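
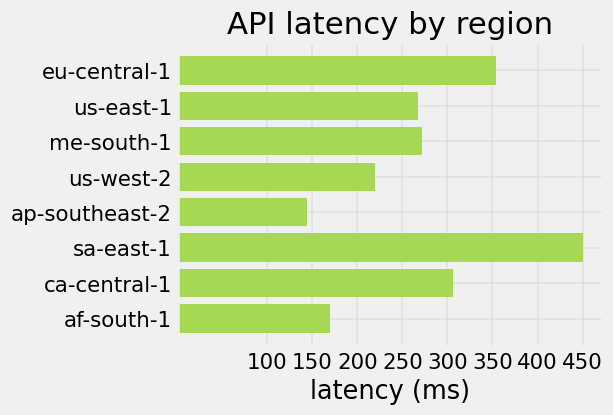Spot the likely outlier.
sa-east-1

sa-east-1 ≈ 450; the rest sit between ≈ 150 and ≈ 350.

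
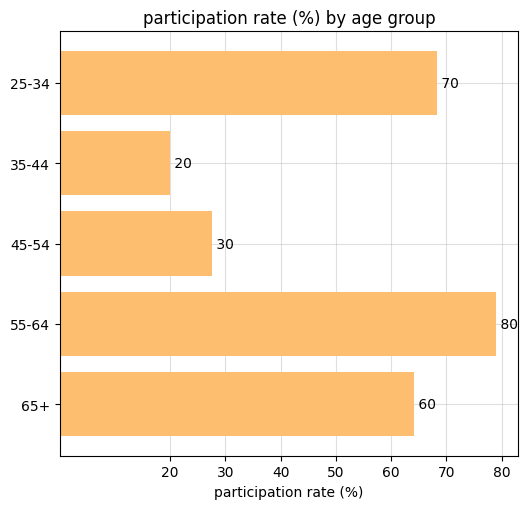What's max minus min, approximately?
Max 55-64 ≈ 80, min 35-44 ≈ 20; range ≈ 60.

≈ 60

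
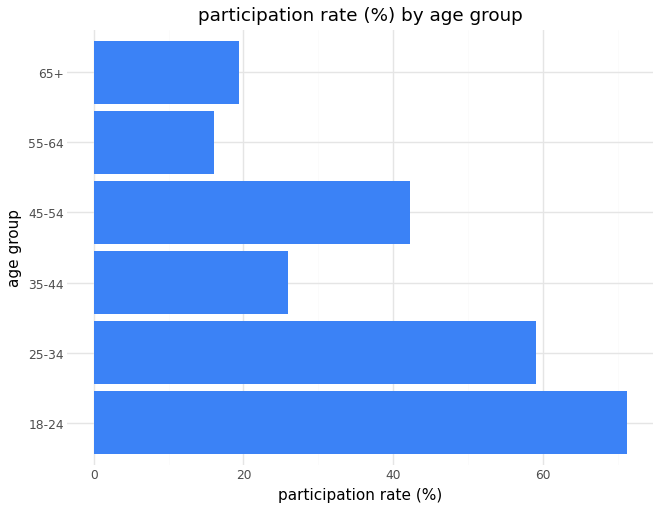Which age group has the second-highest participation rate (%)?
25-34

Top 3: 18-24 ≈ 70, 25-34 ≈ 60, 45-54 ≈ 40.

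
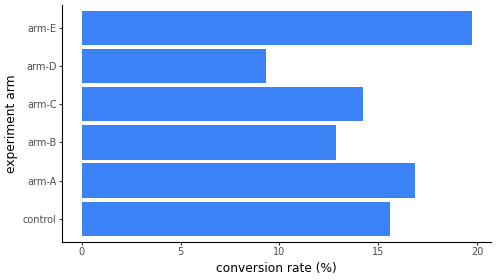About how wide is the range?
Max arm-E ≈ 20, min arm-D ≈ 10; range ≈ 10.

≈ 10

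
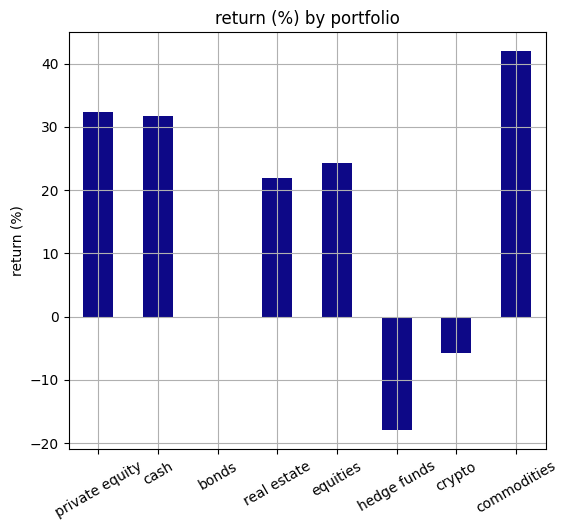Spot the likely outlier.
hedge funds

hedge funds ≈ -20; the rest sit between ≈ -5 and ≈ 40.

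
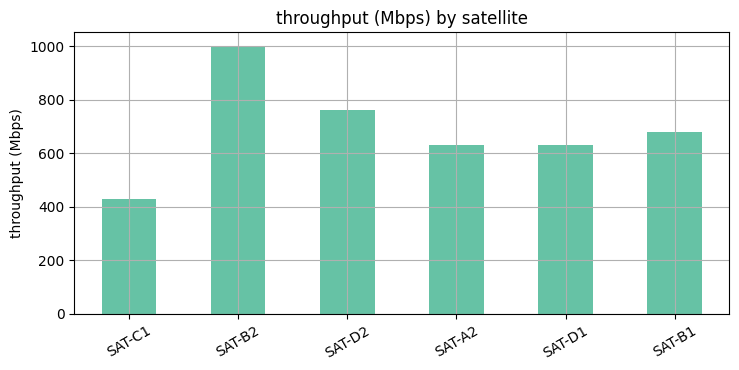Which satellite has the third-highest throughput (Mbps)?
Top 4: SAT-B2 ≈ 1000, SAT-D2 ≈ 800, SAT-B1 ≈ 700, SAT-A2 ≈ 600.

SAT-B1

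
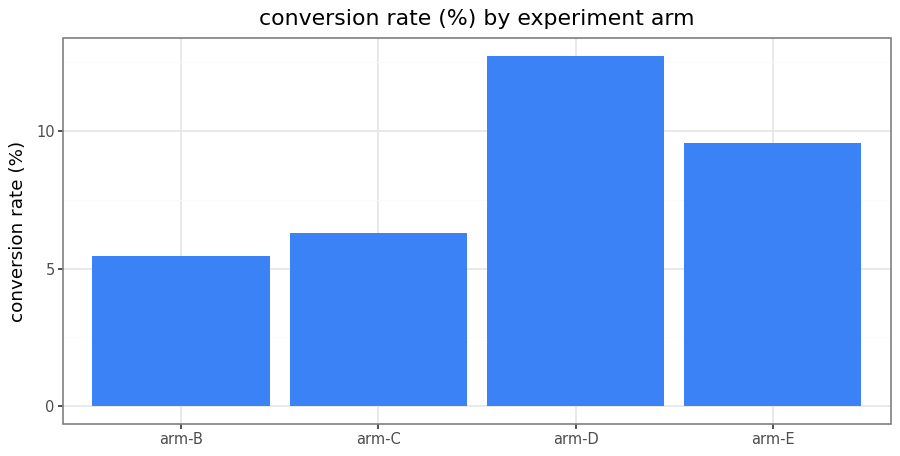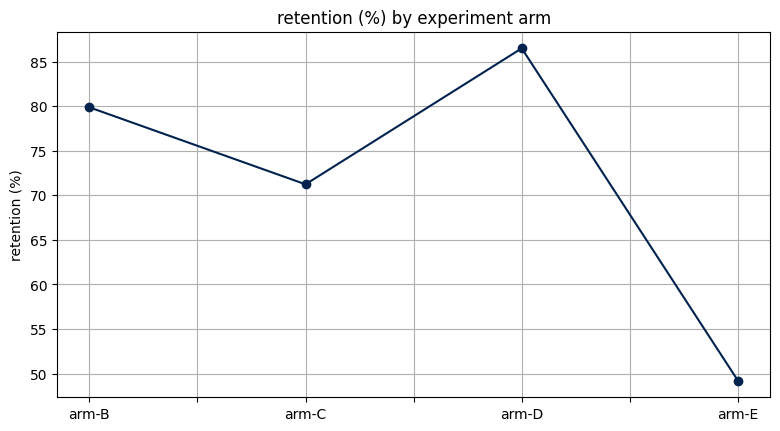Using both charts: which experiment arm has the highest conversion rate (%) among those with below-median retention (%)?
arm-E

Chart 2 median retention (%) ≈ 80; below-median experiment arms: arm-C, arm-E. Among those, arm-E has the highest conversion rate (%) (≈ 10).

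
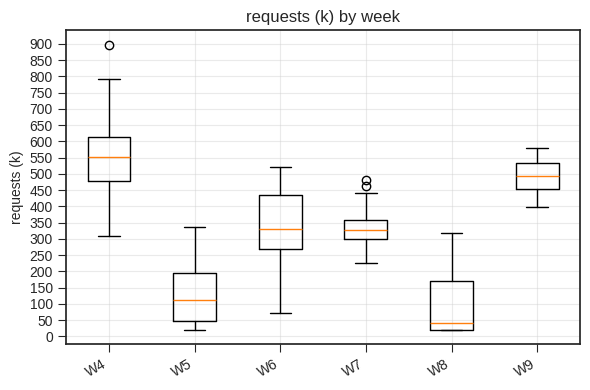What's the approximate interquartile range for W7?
≈ 50

Q3 ≈ 350, Q1 ≈ 300; IQR ≈ 50.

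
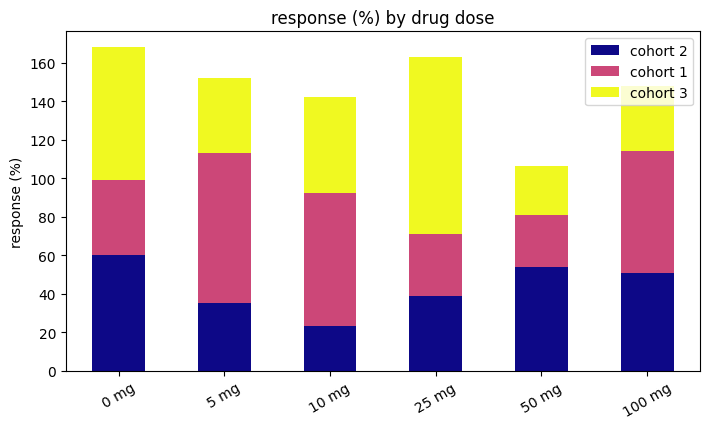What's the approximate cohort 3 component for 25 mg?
cohort 3 top ≈ 160, bottom ≈ 80; segment ≈ 80.

≈ 80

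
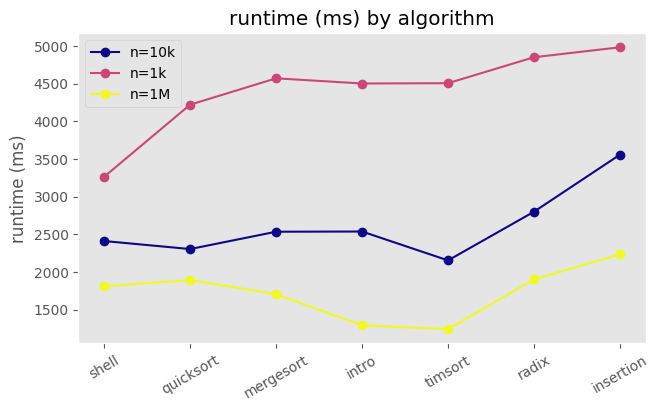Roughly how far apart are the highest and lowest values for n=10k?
≈ 1500

Max insertion ≈ 3500, min timsort ≈ 2000; range ≈ 1500.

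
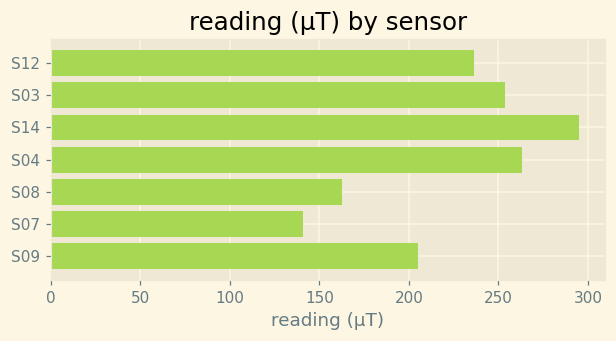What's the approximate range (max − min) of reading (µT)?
Max S14 ≈ 300, min S07 ≈ 150; range ≈ 150.

≈ 150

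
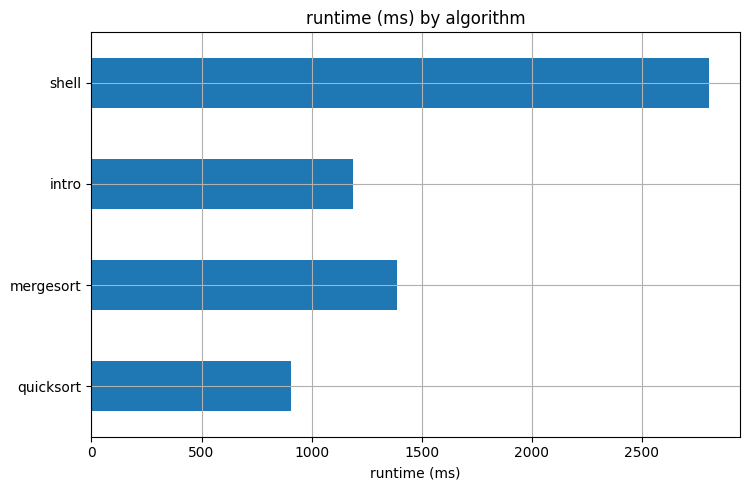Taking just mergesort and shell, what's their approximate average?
(1500 + 3000) / 2 ≈ 2250.

≈ 2250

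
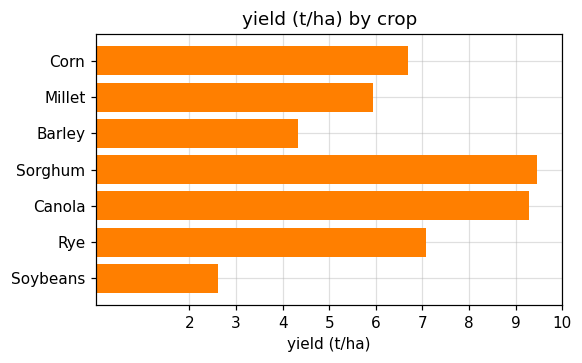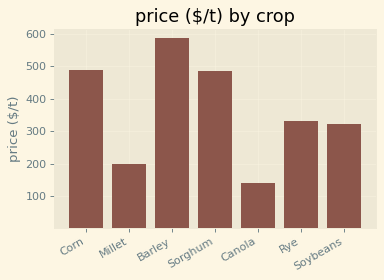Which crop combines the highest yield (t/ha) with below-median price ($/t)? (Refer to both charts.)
Canola

Chart 2 median price ($/t) ≈ 300; below-median crops: Millet, Canola, Soybeans. Among those, Canola has the highest yield (t/ha) (≈ 9).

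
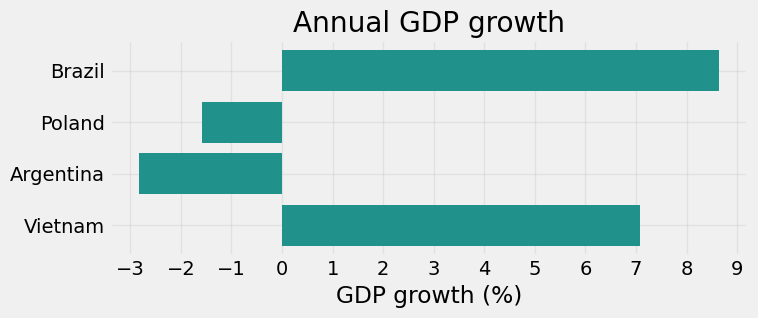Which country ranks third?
Poland

Top 4: Brazil ≈ 9, Vietnam ≈ 7, Poland ≈ -2, Argentina ≈ -3.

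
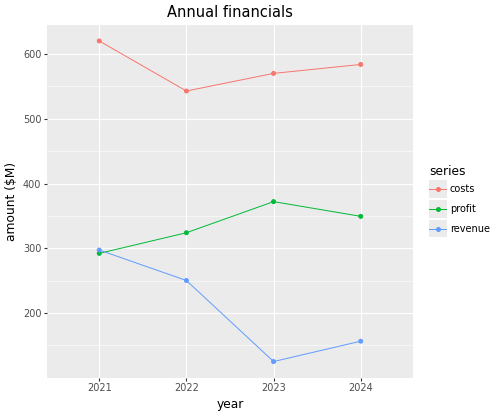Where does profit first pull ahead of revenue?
2022

2021: profit ≈ 300 vs revenue ≈ 300 (not yet); 2022: profit ≈ 300 vs revenue ≈ 250 (first crossover).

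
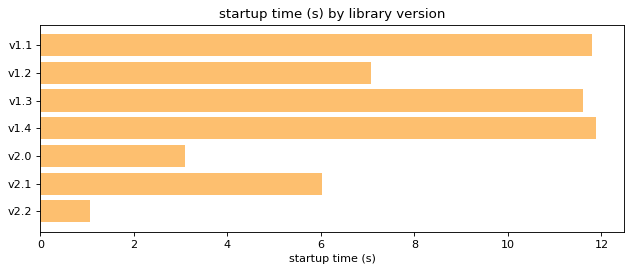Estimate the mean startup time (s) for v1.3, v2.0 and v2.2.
(12 + 3 + 1) / 3 ≈ 5.

≈ 5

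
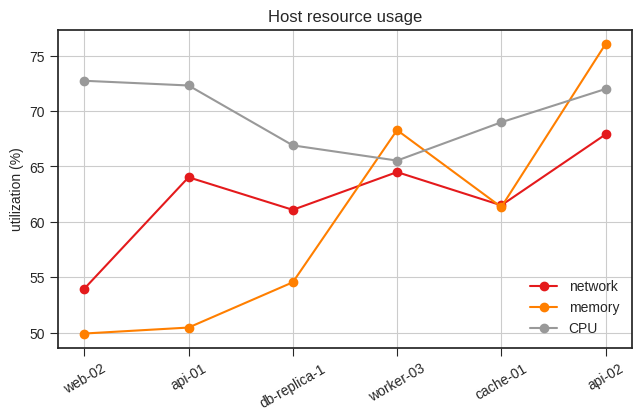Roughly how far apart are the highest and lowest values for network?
Max api-02 ≈ 70, min web-02 ≈ 55; range ≈ 15.

≈ 15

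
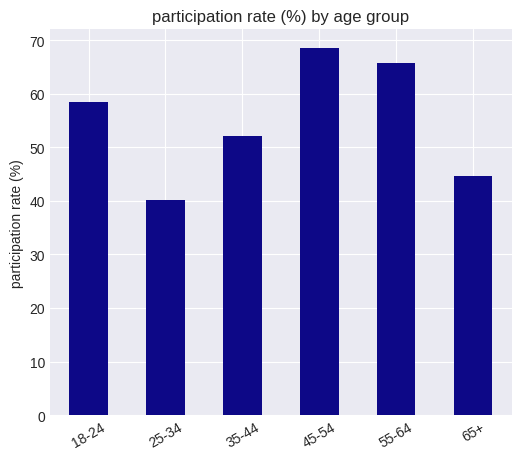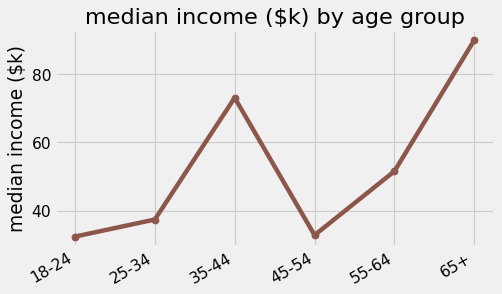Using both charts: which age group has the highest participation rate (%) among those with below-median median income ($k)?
Chart 2 median median income ($k) ≈ 40; below-median age groups: 18-24, 25-34, 45-54. Among those, 45-54 has the highest participation rate (%) (≈ 70).

45-54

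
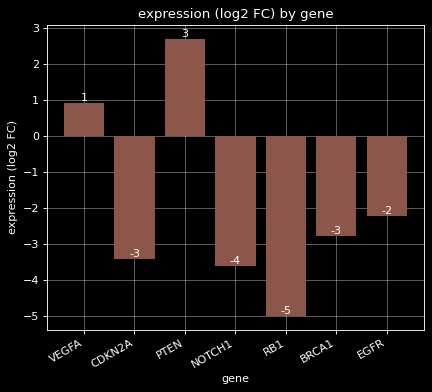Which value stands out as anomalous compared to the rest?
PTEN

PTEN ≈ 3; the rest sit between ≈ -5 and ≈ 1.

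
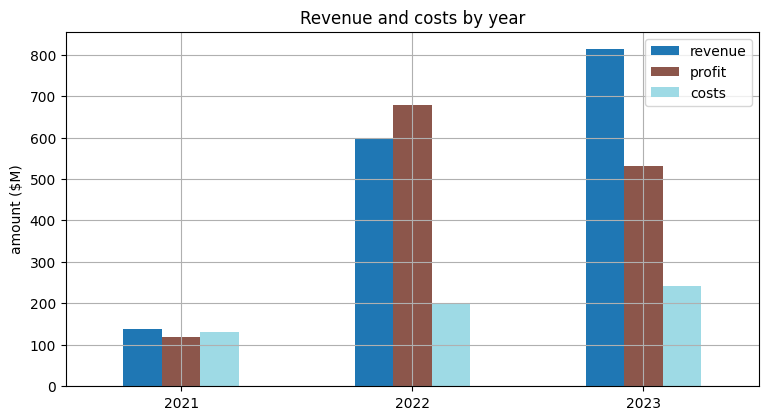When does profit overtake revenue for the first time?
2022

2021: profit ≈ 100 vs revenue ≈ 100 (not yet); 2022: profit ≈ 700 vs revenue ≈ 600 (first crossover).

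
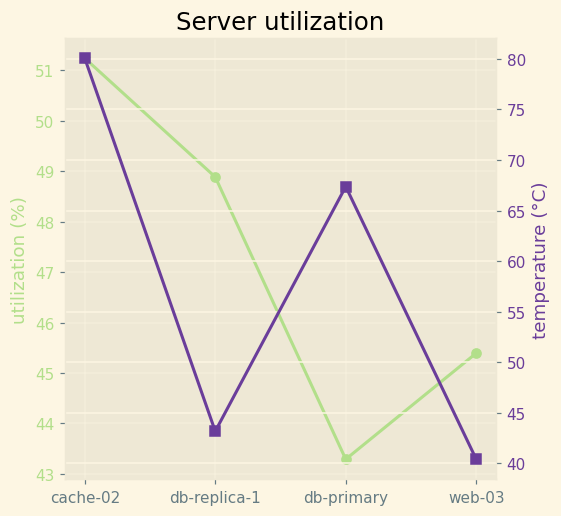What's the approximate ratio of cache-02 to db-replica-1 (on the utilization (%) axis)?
≈ 1.04×

cache-02 ≈ 51, db-replica-1 ≈ 49; 51/49 ≈ 1.04.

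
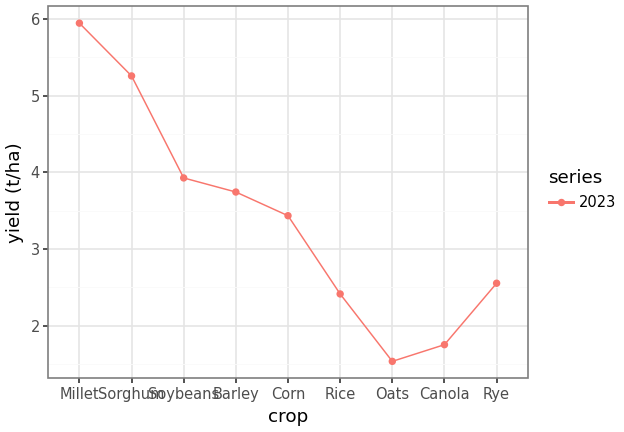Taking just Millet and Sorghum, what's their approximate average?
≈ 5.75

(6.0 + 5.5) / 2 ≈ 5.75.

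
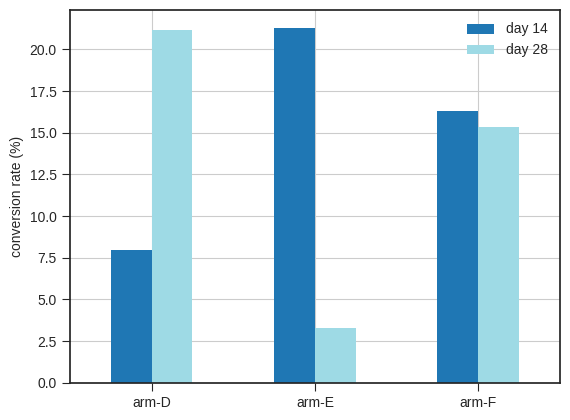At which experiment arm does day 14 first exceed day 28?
arm-E

arm-D: day 14 ≈ 8 vs day 28 ≈ 22 (not yet); arm-E: day 14 ≈ 22 vs day 28 ≈ 4 (first crossover).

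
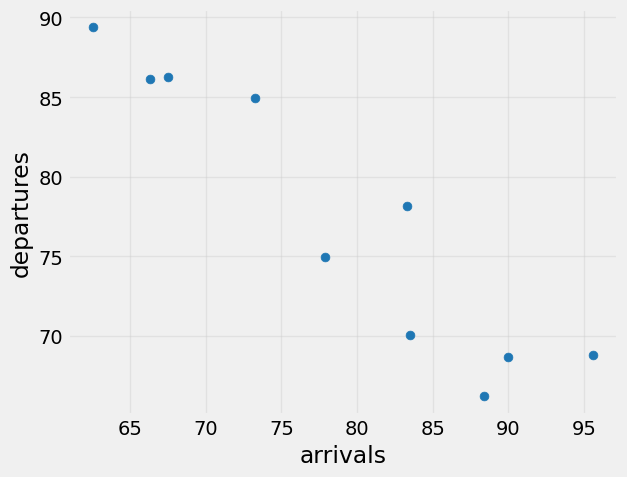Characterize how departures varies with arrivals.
Points are negatively correlated; strong (|r| ≈ 0.9).

negative, strong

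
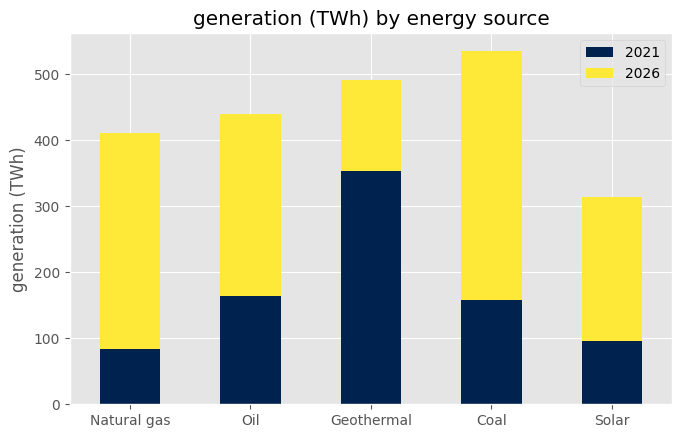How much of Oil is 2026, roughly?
2026 top ≈ 450, bottom ≈ 150; segment ≈ 300.

≈ 300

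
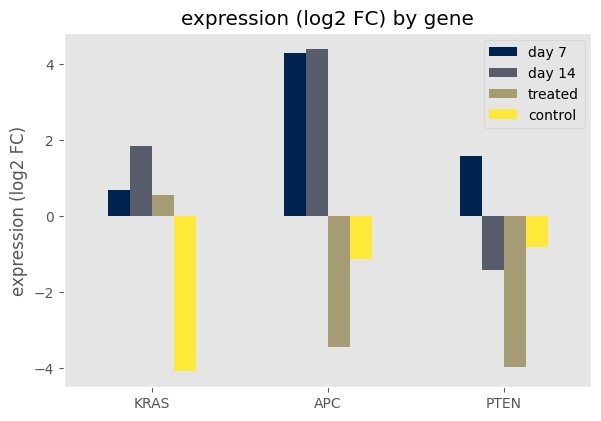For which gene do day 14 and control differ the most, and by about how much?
KRAS: day 14 ≈ 2, control ≈ -4 → gap ≈ 6. Next-largest (APC) is only ≈ 5.

KRAS, ≈ 6 log2 FC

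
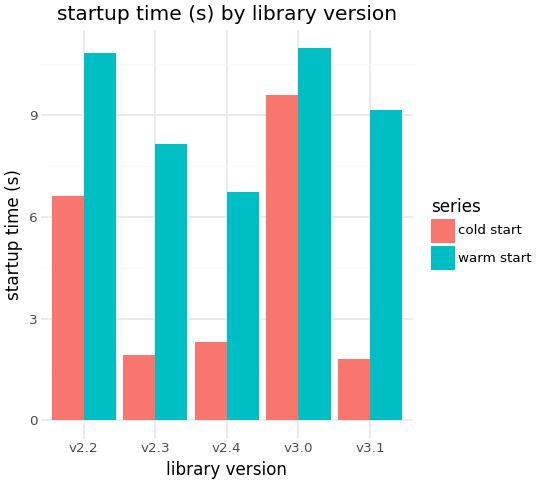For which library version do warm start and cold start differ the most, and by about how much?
v3.1, ≈ 7 s

v3.1: warm start ≈ 9, cold start ≈ 2 → gap ≈ 7. Next-largest (v2.3) is only ≈ 6.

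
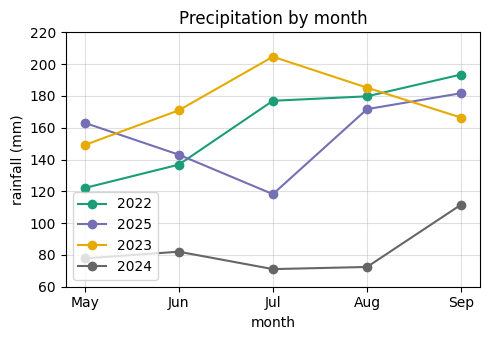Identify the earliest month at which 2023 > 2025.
Jun

May: 2023 ≈ 140 vs 2025 ≈ 160 (not yet); Jun: 2023 ≈ 180 vs 2025 ≈ 140 (first crossover).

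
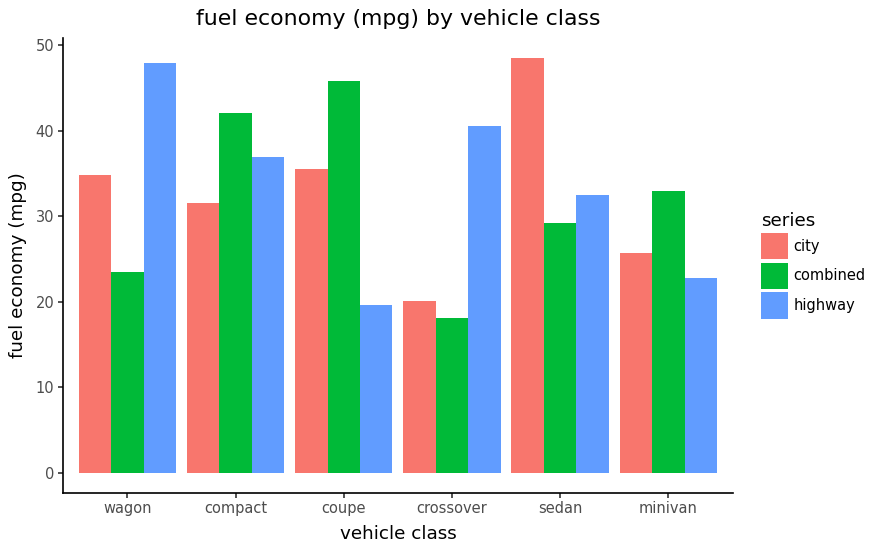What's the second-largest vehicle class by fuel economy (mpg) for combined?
Top 3 for combined: coupe ≈ 45, compact ≈ 40, minivan ≈ 35.

compact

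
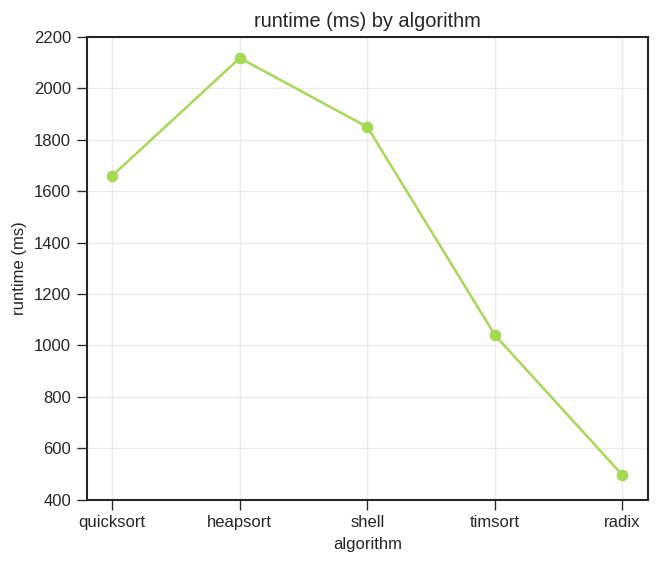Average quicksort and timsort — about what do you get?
(1600 + 1000) / 2 ≈ 1300.

≈ 1300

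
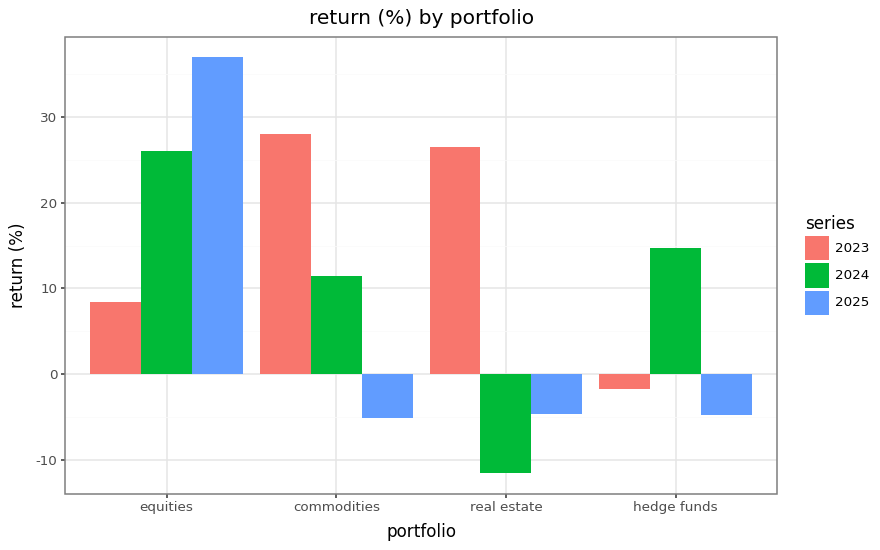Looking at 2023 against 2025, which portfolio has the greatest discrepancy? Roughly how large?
commodities, ≈ 35 %

commodities: 2023 ≈ 30, 2025 ≈ -5 → gap ≈ 35. Next-largest (real estate) is only ≈ 30.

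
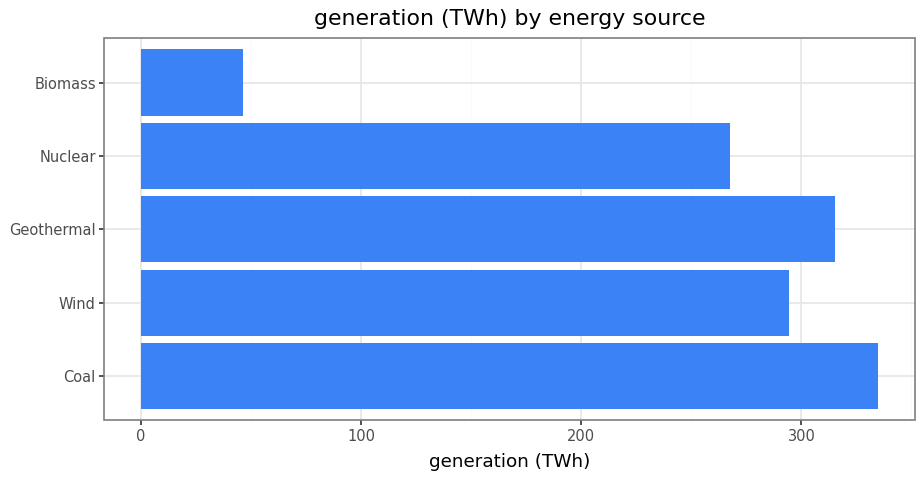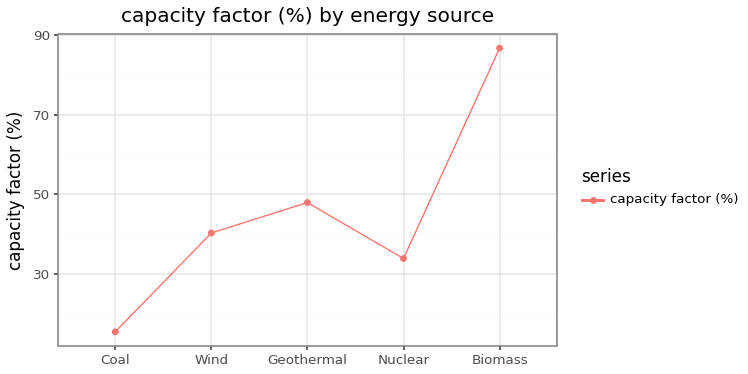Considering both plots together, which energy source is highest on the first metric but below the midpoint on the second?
Coal

Chart 2 median capacity factor (%) ≈ 40; below-median energy sources: Coal, Nuclear. Among those, Coal has the highest generation (TWh) (≈ 350).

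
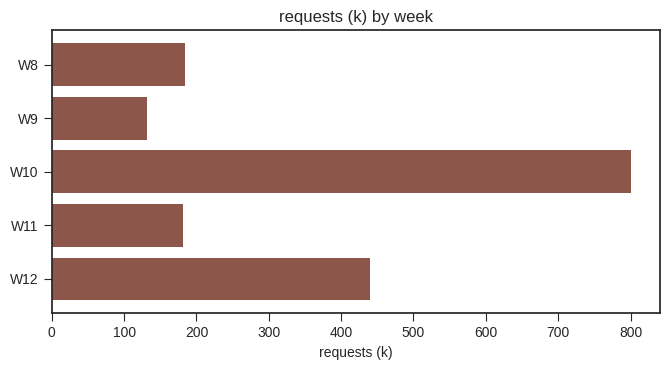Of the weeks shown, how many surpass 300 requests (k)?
Above 300: W10, W12.

2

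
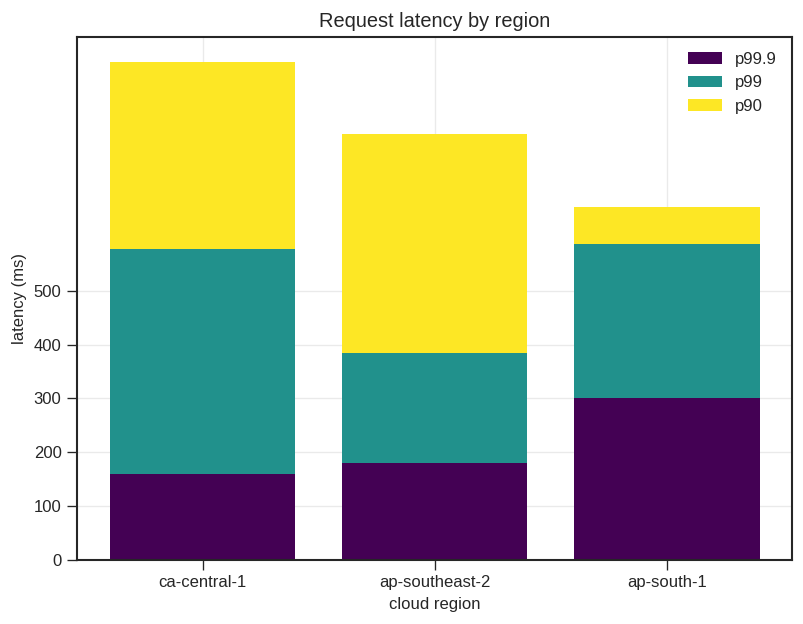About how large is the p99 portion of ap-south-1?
p99 top ≈ 600, bottom ≈ 300; segment ≈ 300.

≈ 300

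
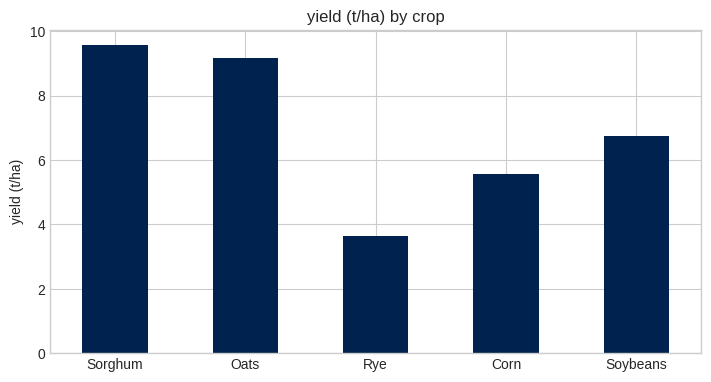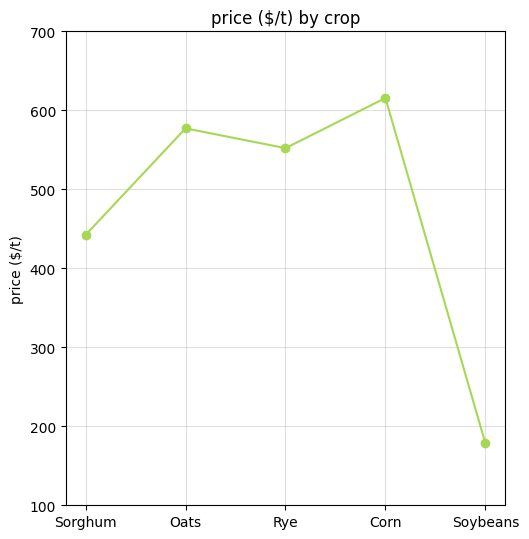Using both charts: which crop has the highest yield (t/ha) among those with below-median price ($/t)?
Sorghum

Chart 2 median price ($/t) ≈ 600; below-median crops: Sorghum, Soybeans. Among those, Sorghum has the highest yield (t/ha) (≈ 10).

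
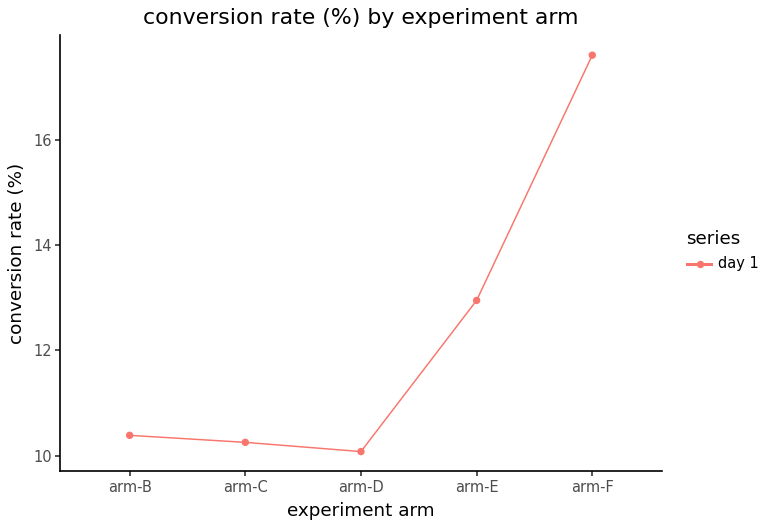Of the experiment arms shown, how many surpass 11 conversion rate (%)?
2

Above 11: arm-E, arm-F.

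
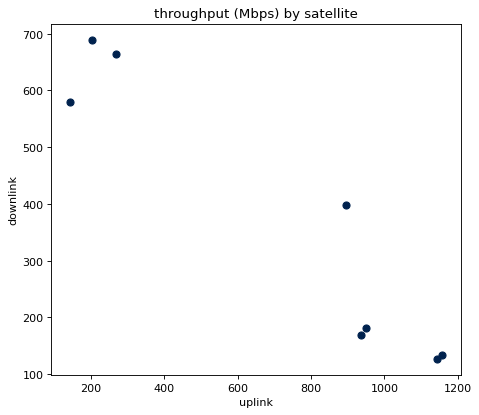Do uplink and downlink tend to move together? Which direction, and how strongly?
Points are negatively correlated; strong (|r| ≈ 1.0).

negative, strong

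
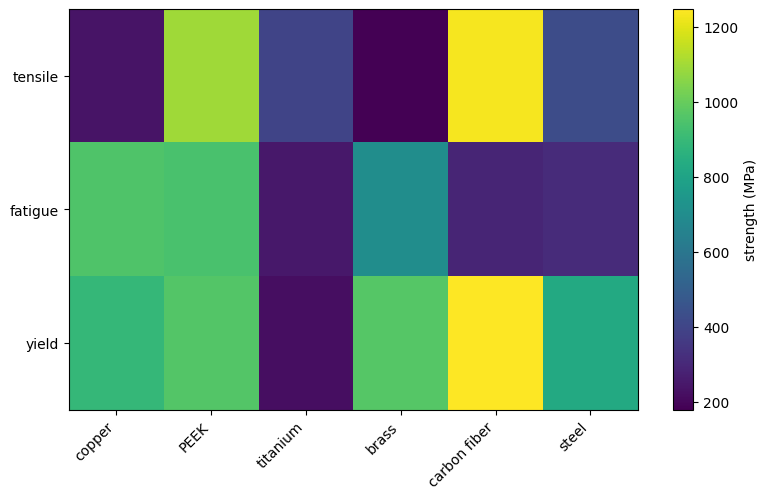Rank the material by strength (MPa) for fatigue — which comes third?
brass

Top 4 for fatigue: copper ≈ 1000, PEEK ≈ 900, brass ≈ 700, steel ≈ 300.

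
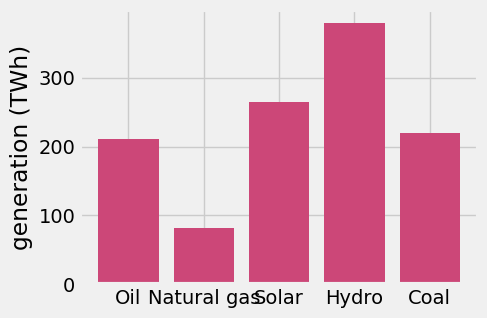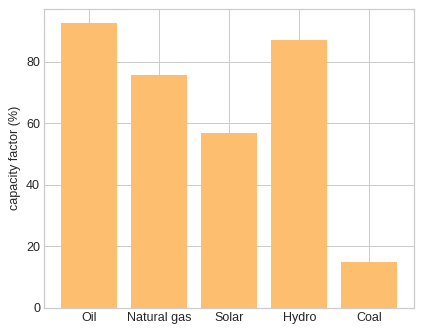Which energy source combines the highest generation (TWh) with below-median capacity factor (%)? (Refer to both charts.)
Chart 2 median capacity factor (%) ≈ 80; below-median energy sources: Solar, Coal. Among those, Solar has the highest generation (TWh) (≈ 250).

Solar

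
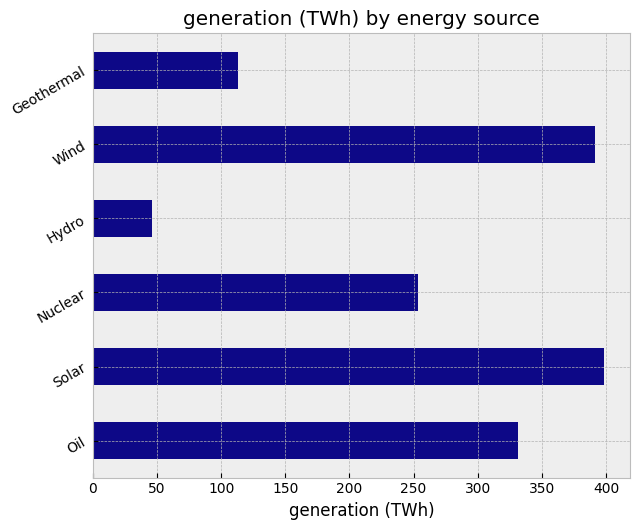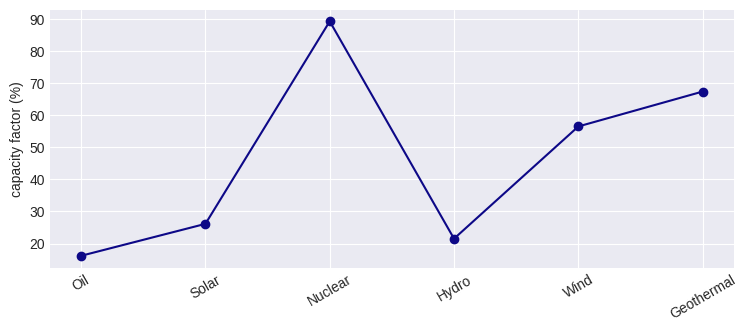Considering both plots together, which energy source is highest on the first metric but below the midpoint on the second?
Chart 2 median capacity factor (%) ≈ 40; below-median energy sources: Oil, Solar, Hydro. Among those, Solar has the highest generation (TWh) (≈ 400).

Solar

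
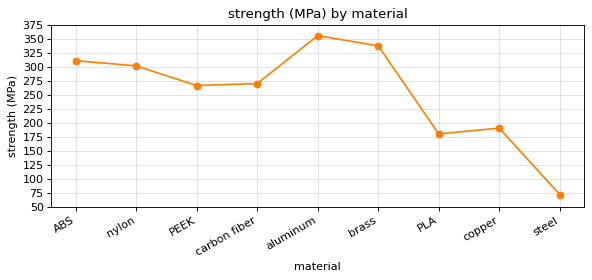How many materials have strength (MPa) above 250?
6

Above 250: ABS, nylon, PEEK, carbon fiber, aluminum, brass.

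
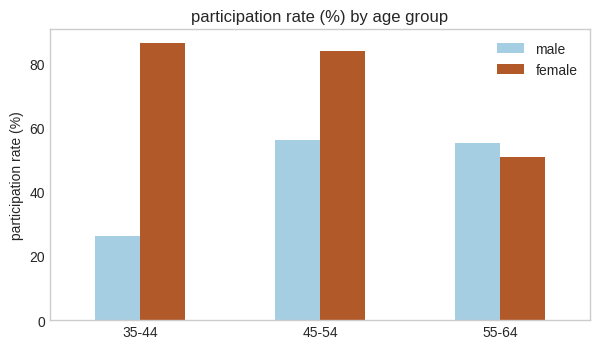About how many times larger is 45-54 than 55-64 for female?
45-54 ≈ 80, 55-64 ≈ 50; 80/50 ≈ 1.6.

≈ 1.6×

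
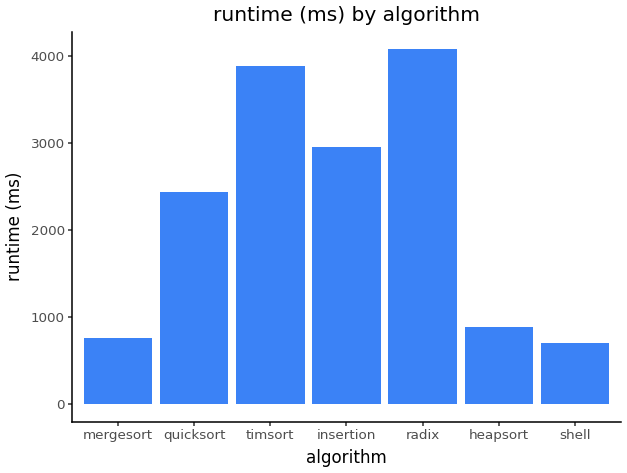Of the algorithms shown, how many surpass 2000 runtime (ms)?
Above 2000: quicksort, timsort, insertion, radix.

4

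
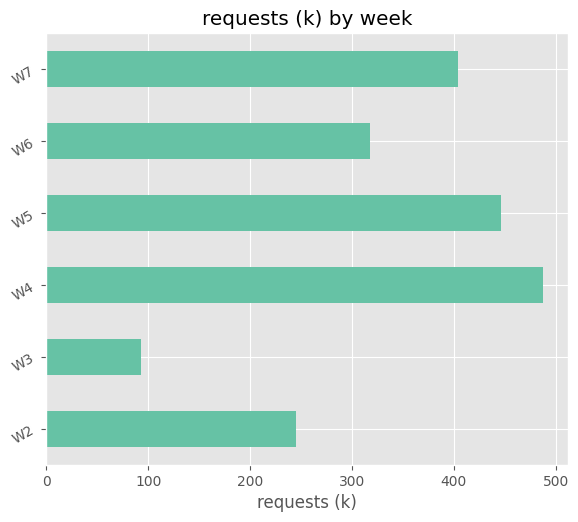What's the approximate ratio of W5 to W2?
≈ 1.8×

W5 ≈ 450, W2 ≈ 250; 450/250 ≈ 1.8.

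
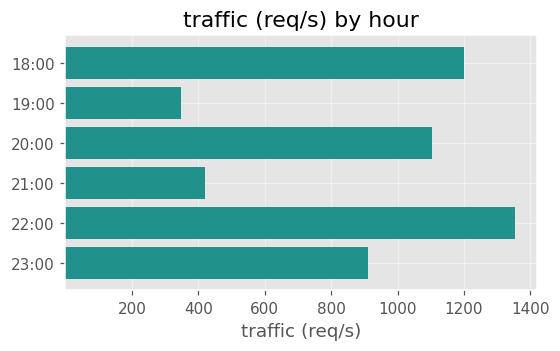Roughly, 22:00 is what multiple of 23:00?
22:00 ≈ 1400, 23:00 ≈ 1000; 1400/1000 ≈ 1.4.

≈ 1.4×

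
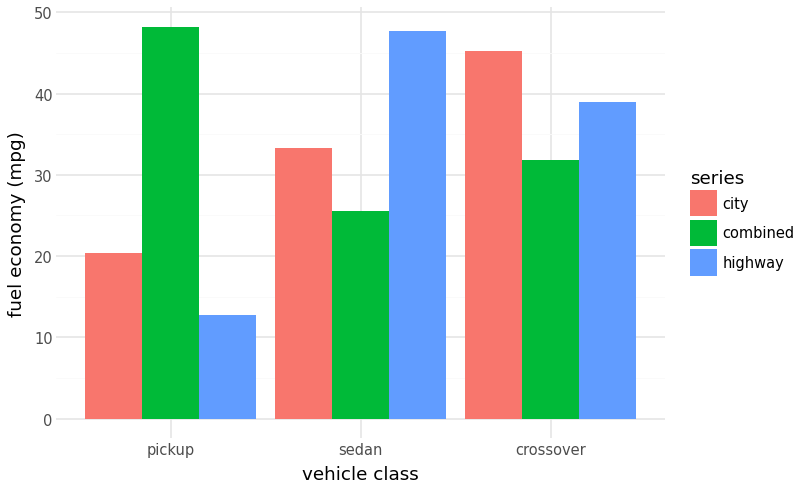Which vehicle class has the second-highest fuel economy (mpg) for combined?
Top 3 for combined: pickup ≈ 50, crossover ≈ 30, sedan ≈ 25.

crossover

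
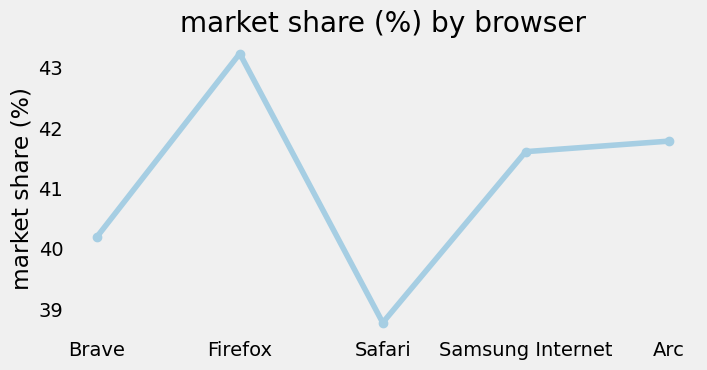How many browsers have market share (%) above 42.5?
Above 42.5: Firefox.

1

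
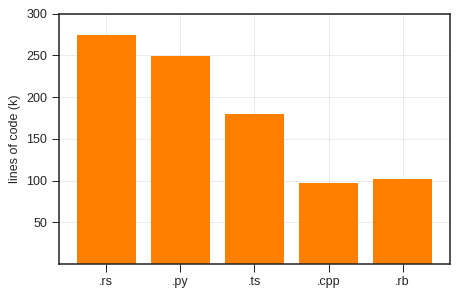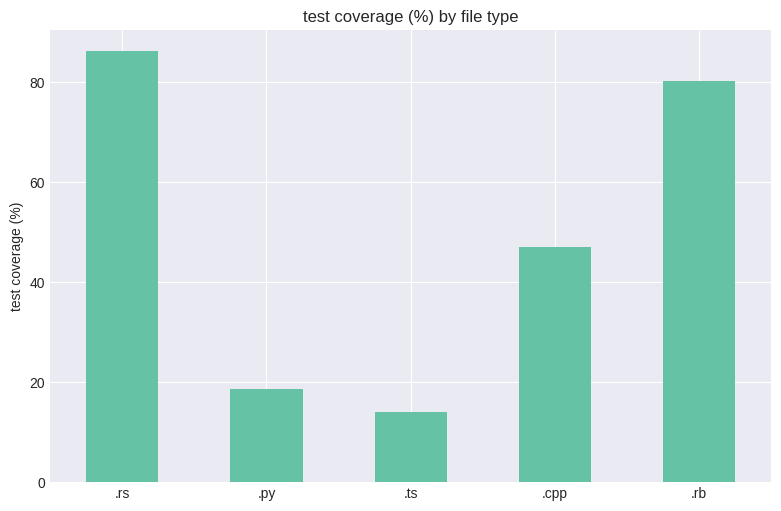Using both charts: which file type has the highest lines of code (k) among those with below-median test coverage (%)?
Chart 2 median test coverage (%) ≈ 50; below-median file types: .py, .ts. Among those, .py has the highest lines of code (k) (≈ 250).

.py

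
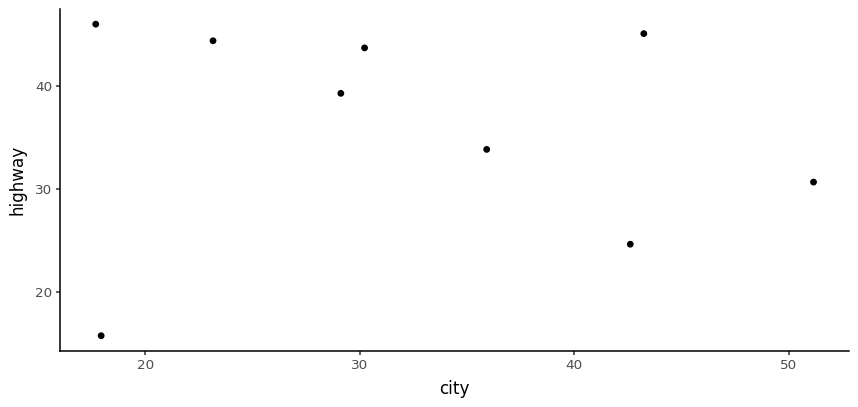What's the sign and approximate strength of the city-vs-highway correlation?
no clear correlation

Points are roughly uncorrelated; weak (|r| ≈ 0.1).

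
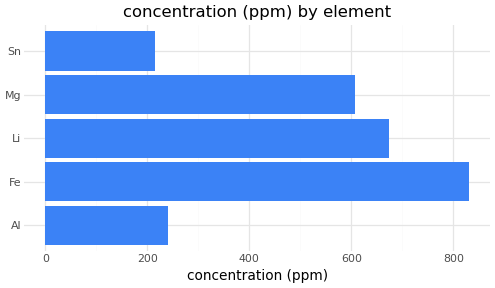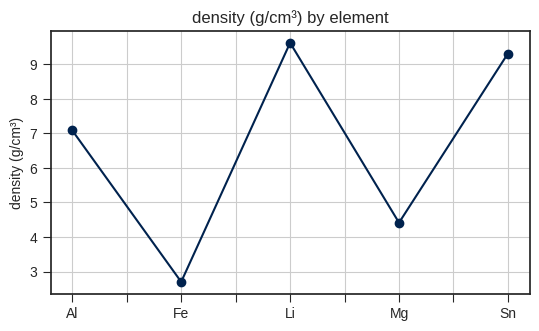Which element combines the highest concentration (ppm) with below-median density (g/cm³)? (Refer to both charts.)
Fe

Chart 2 median density (g/cm³) ≈ 7; below-median elements: Fe, Mg. Among those, Fe has the highest concentration (ppm) (≈ 800).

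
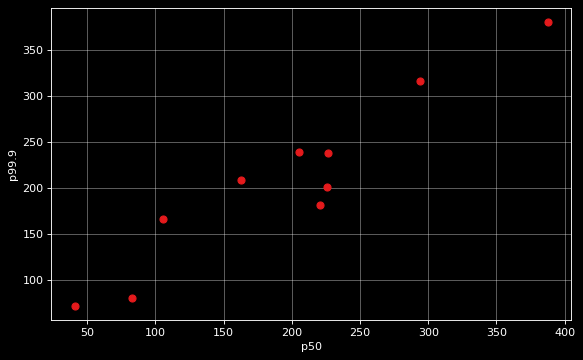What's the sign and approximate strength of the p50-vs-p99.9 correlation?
Points are positively correlated; strong (|r| ≈ 1.0).

positive, strong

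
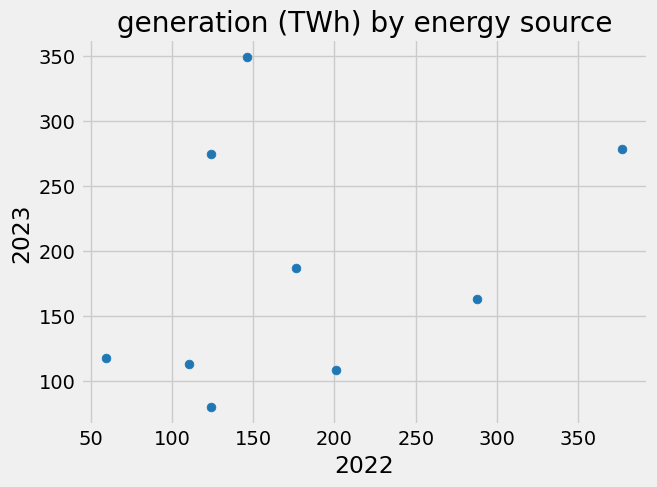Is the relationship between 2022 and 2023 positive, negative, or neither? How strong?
positive, weak

Points are positively correlated; weak (|r| ≈ 0.3).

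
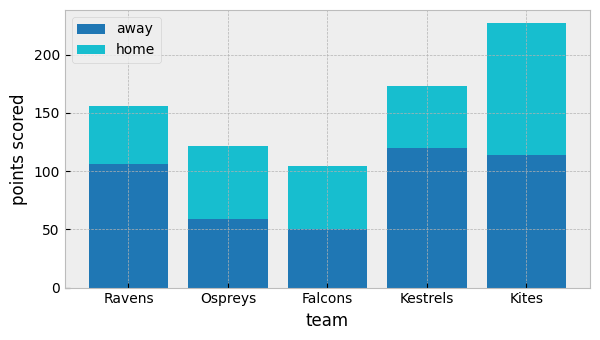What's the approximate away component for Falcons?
≈ 40

away top ≈ 40, bottom ≈ 0; segment ≈ 40.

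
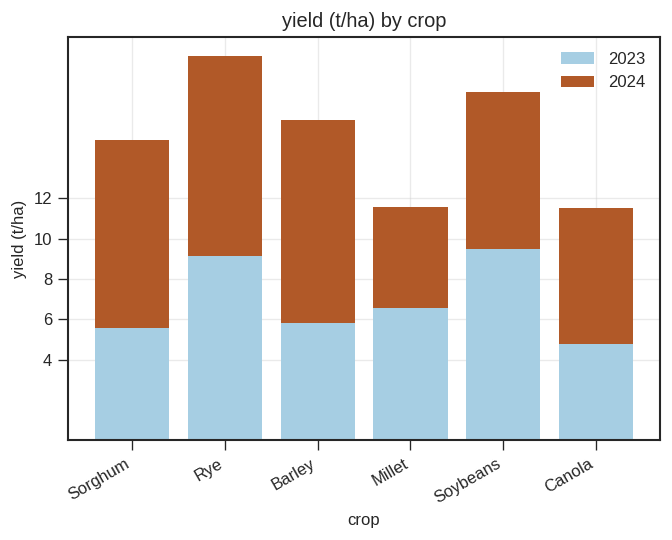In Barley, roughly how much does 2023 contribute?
2023 top ≈ 6, bottom ≈ 0; segment ≈ 6.

≈ 6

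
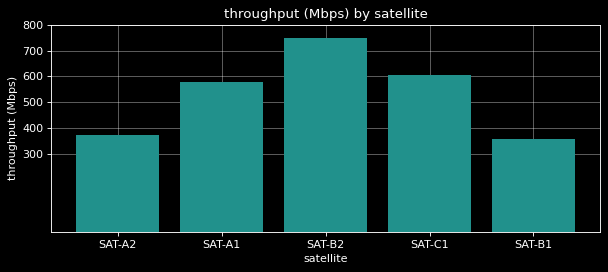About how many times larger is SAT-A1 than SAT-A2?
≈ 1.5×

SAT-A1 ≈ 600, SAT-A2 ≈ 400; 600/400 ≈ 1.5.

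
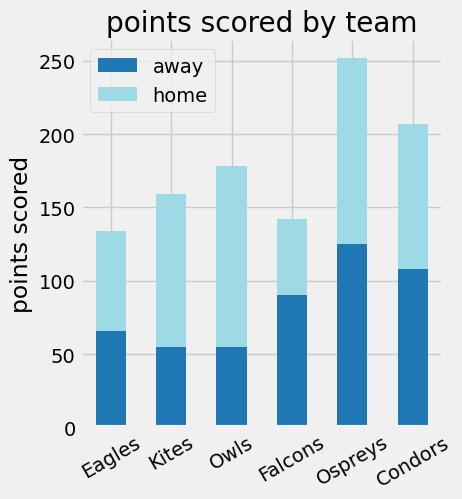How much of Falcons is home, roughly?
home top ≈ 150, bottom ≈ 100; segment ≈ 50.

≈ 50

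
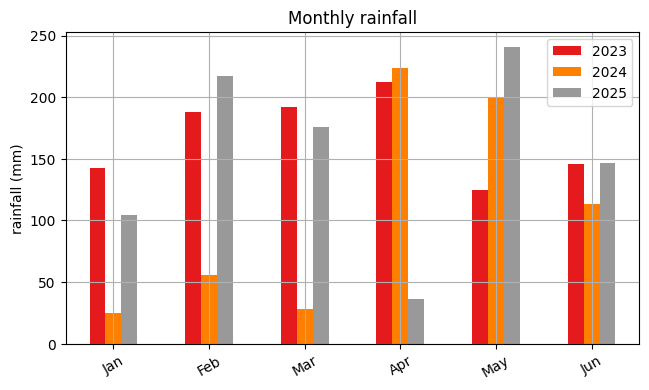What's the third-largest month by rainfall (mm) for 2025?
Top 4 for 2025: May ≈ 250, Feb ≈ 225, Mar ≈ 175, Jun ≈ 150.

Mar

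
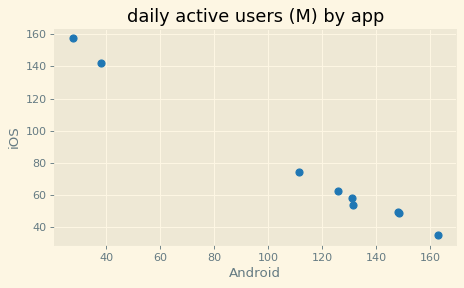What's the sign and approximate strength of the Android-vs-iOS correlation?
negative, strong

Points are negatively correlated; strong (|r| ≈ 1.0).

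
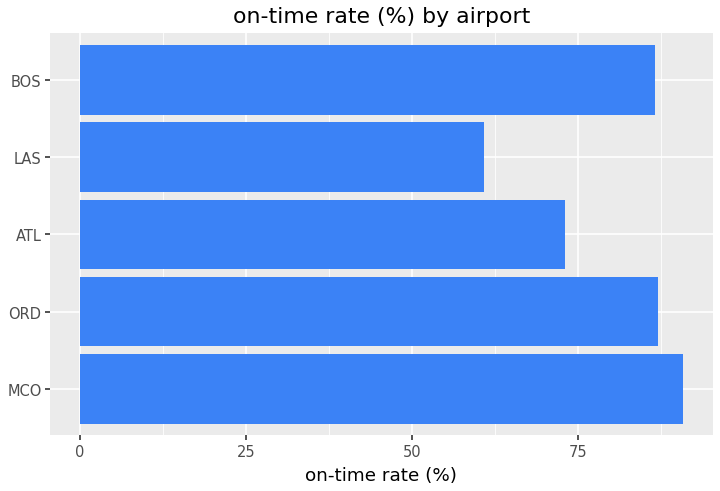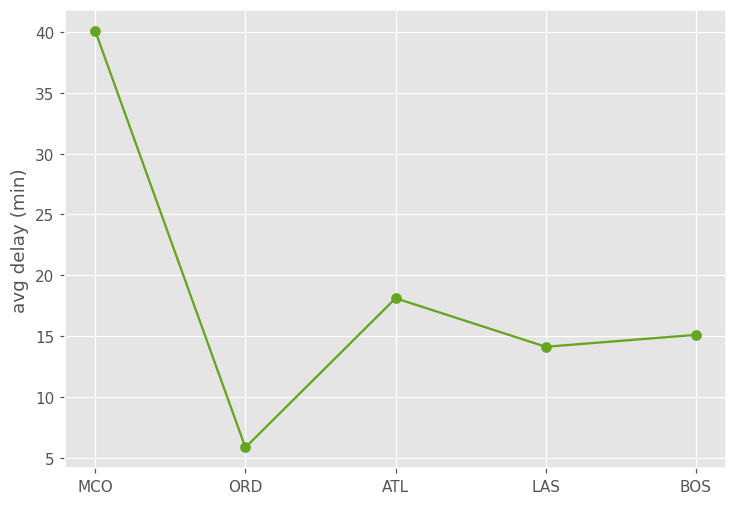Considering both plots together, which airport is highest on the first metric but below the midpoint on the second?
ORD

Chart 2 median avg delay (min) ≈ 15; below-median airports: ORD, LAS. Among those, ORD has the highest on-time rate (%) (≈ 90).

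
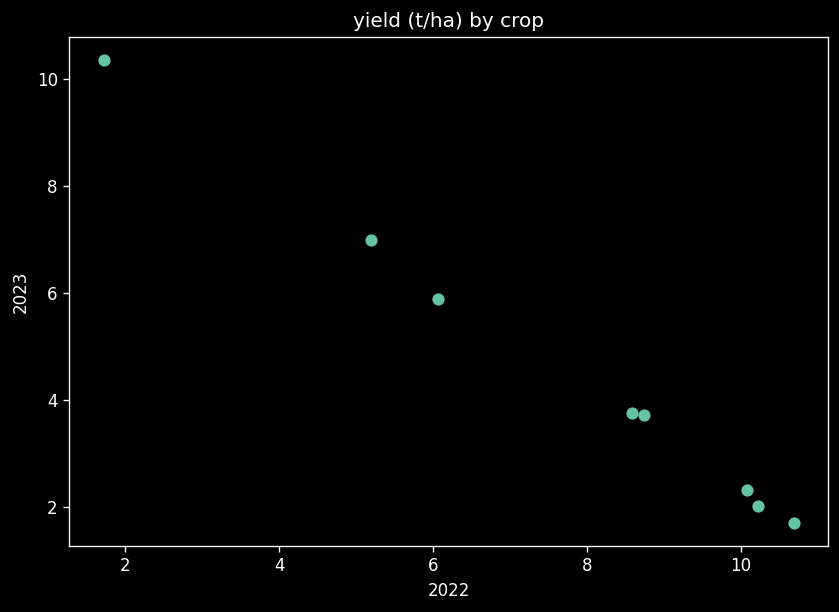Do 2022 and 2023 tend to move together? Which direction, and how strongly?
negative, strong

Points are negatively correlated; strong (|r| ≈ 1.0).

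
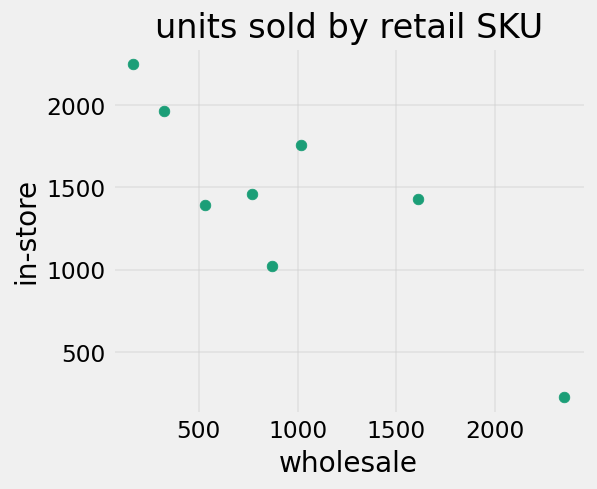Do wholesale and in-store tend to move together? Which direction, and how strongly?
Points are negatively correlated; strong (|r| ≈ 0.8).

negative, strong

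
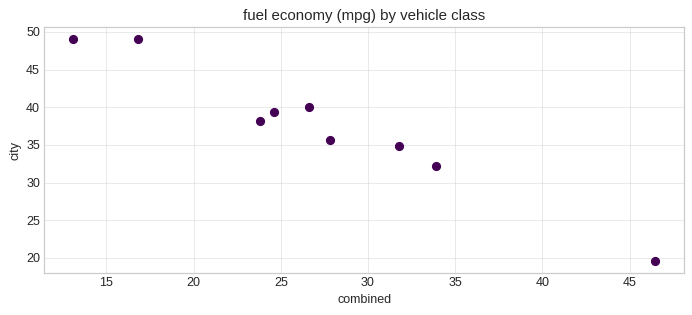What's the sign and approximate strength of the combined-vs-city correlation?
negative, strong

Points are negatively correlated; strong (|r| ≈ 1.0).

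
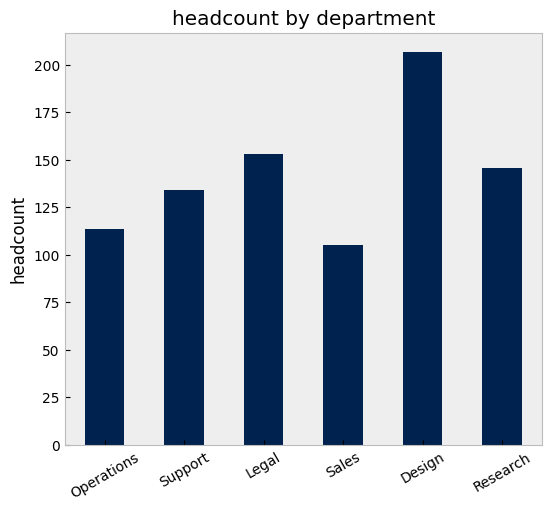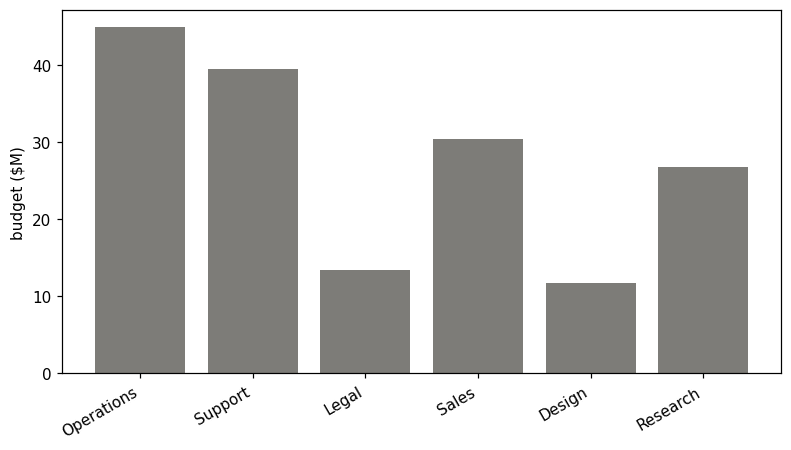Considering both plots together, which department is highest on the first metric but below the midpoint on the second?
Chart 2 median budget ($M) ≈ 30; below-median departments: Legal, Design, Research. Among those, Design has the highest headcount (≈ 200).

Design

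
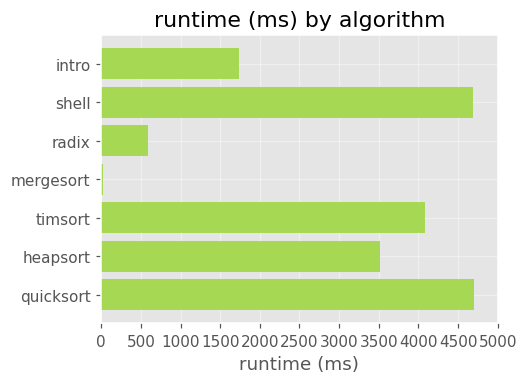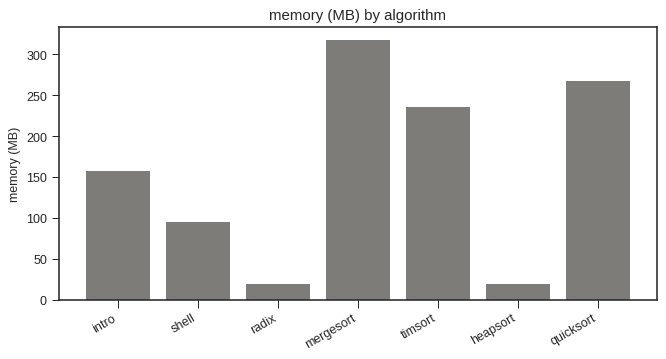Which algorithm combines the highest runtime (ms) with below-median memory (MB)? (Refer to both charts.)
shell

Chart 2 median memory (MB) ≈ 150; below-median algorithms: shell, radix, heapsort. Among those, shell has the highest runtime (ms) (≈ 4500).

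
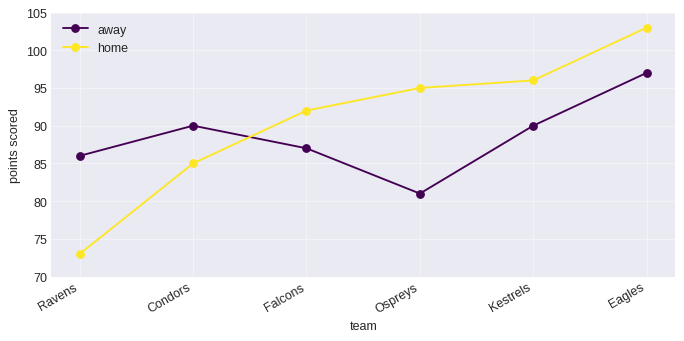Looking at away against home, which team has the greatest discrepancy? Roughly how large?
Ospreys, ≈ 15

Ospreys: away ≈ 80, home ≈ 95 → gap ≈ 15. Next-largest (Ravens) is only ≈ 10.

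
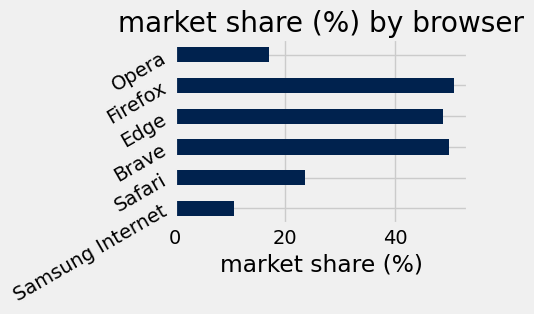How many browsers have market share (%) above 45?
3

Above 45: Brave, Edge, Firefox.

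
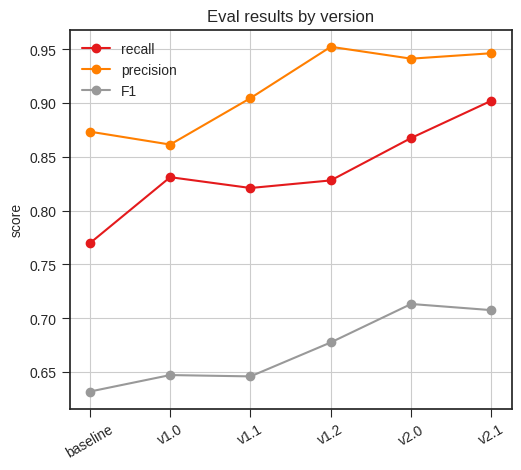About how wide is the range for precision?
≈ 0.10

Max v1.2 ≈ 0.95, min v1.0 ≈ 0.85; range ≈ 0.10.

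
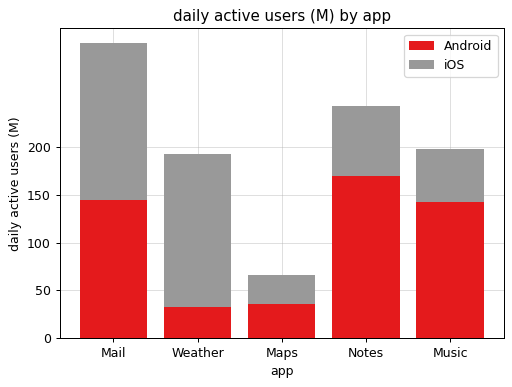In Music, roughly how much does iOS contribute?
iOS top ≈ 200, bottom ≈ 150; segment ≈ 50.

≈ 50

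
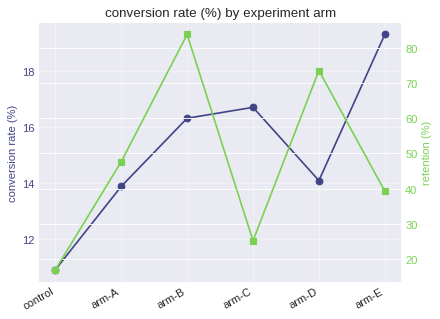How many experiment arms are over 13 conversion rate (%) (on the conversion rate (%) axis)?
Above 13: arm-A, arm-B, arm-C, arm-D, arm-E.

5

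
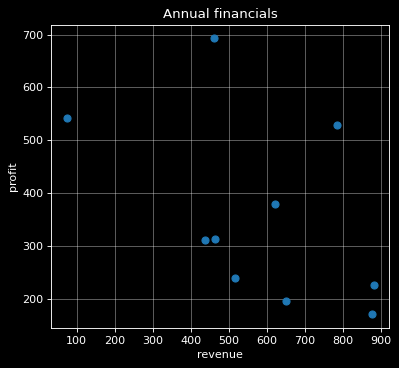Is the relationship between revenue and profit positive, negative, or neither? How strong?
Points are negatively correlated; moderate (|r| ≈ 0.5).

negative, moderate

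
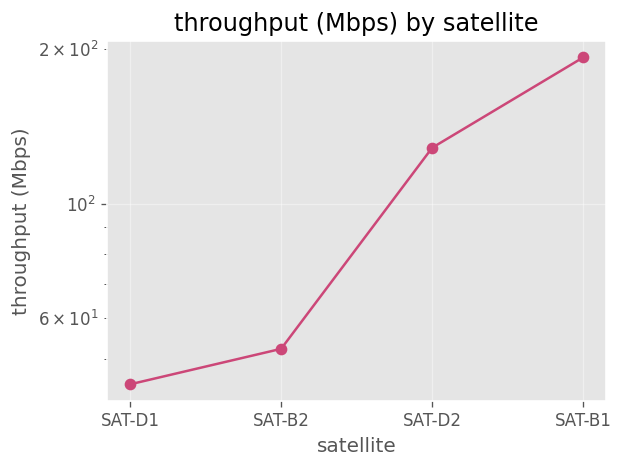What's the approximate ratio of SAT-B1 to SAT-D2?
SAT-B1 ≈ 200, SAT-D2 ≈ 120; 200/120 ≈ 1.67.

≈ 1.67×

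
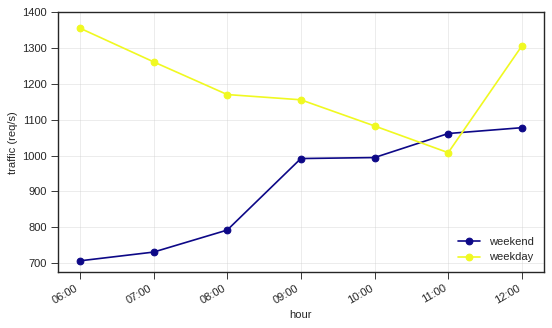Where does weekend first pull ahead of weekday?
10:00: weekend ≈ 1000 vs weekday ≈ 1100 (not yet); 11:00: weekend ≈ 1100 vs weekday ≈ 1000 (first crossover).

11:00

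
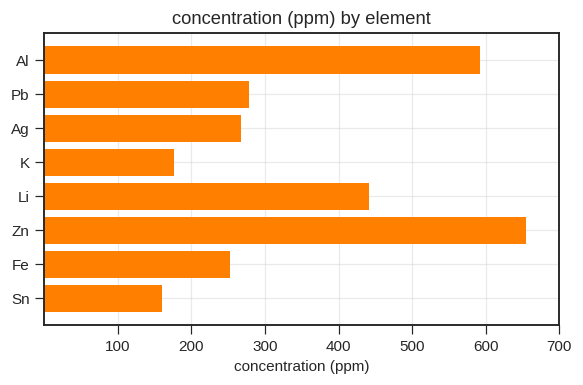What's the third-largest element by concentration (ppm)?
Top 4: Zn ≈ 700, Al ≈ 600, Li ≈ 400, Pb ≈ 300.

Li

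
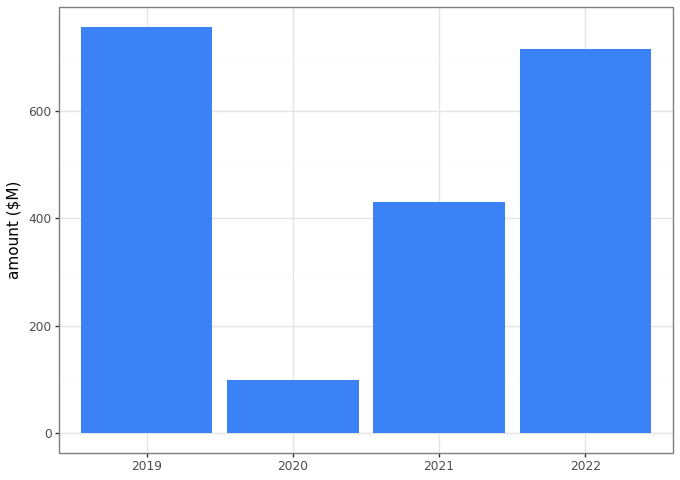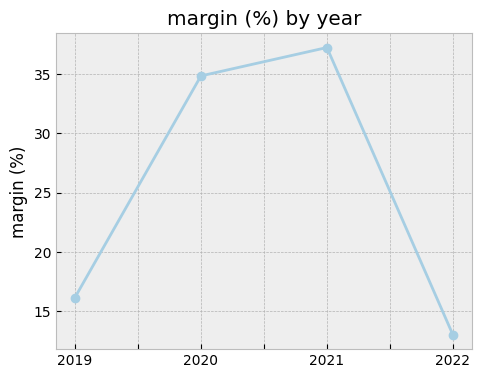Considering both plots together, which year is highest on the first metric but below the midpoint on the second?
Chart 2 median margin (%) ≈ 25; below-median years: 2019, 2022. Among those, 2019 has the highest amount ($M) (≈ 800).

2019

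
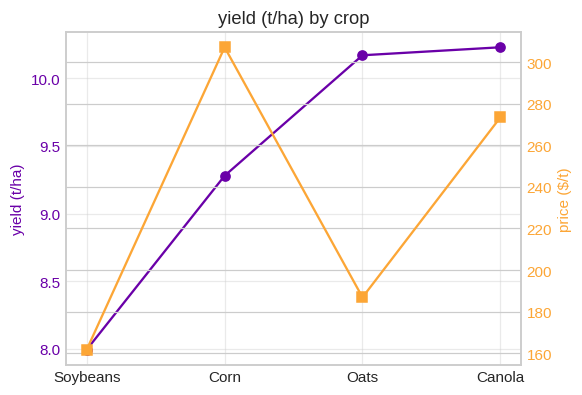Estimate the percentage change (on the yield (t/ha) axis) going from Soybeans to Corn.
Soybeans ≈ 8.0, Corn ≈ 9.2; (9.2 − 8.0) / 8.0 ≈ +15%.

≈ +15%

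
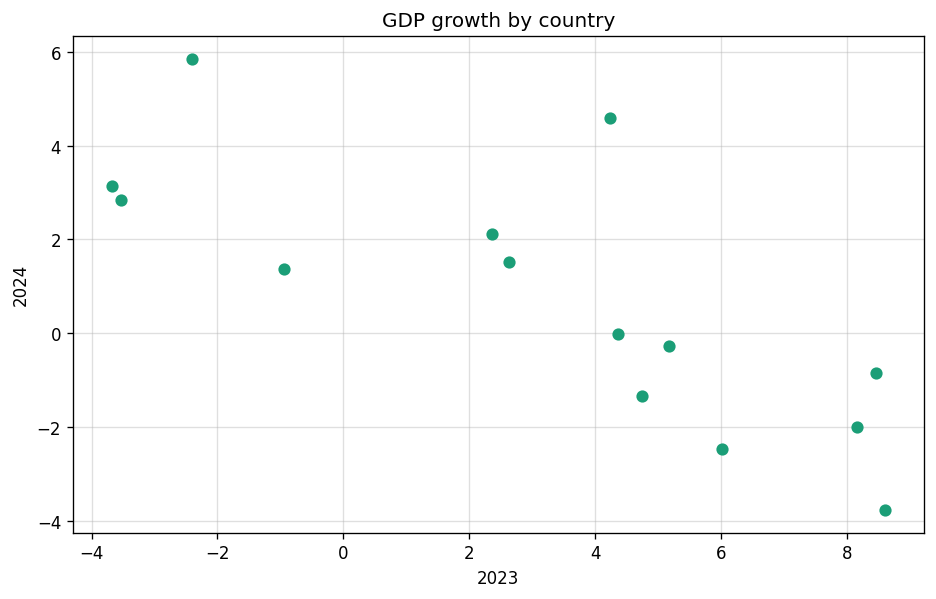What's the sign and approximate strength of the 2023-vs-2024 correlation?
negative, strong

Points are negatively correlated; strong (|r| ≈ 0.8).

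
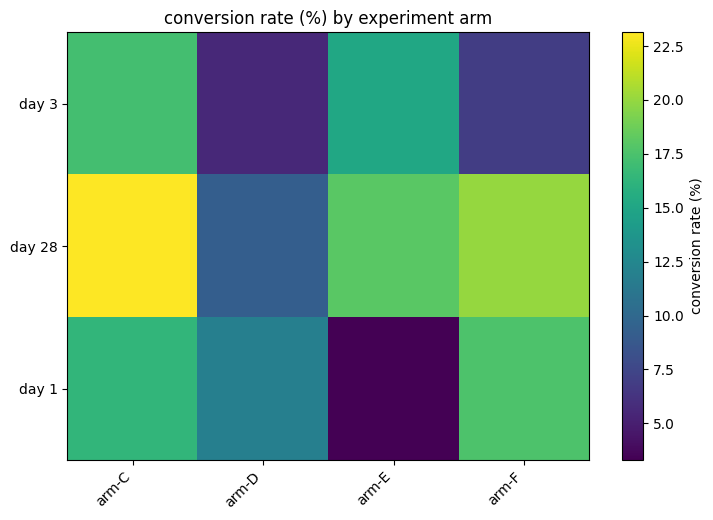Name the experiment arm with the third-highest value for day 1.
Top 4 for day 1: arm-F ≈ 18, arm-C ≈ 16, arm-D ≈ 12, arm-E ≈ 4.

arm-D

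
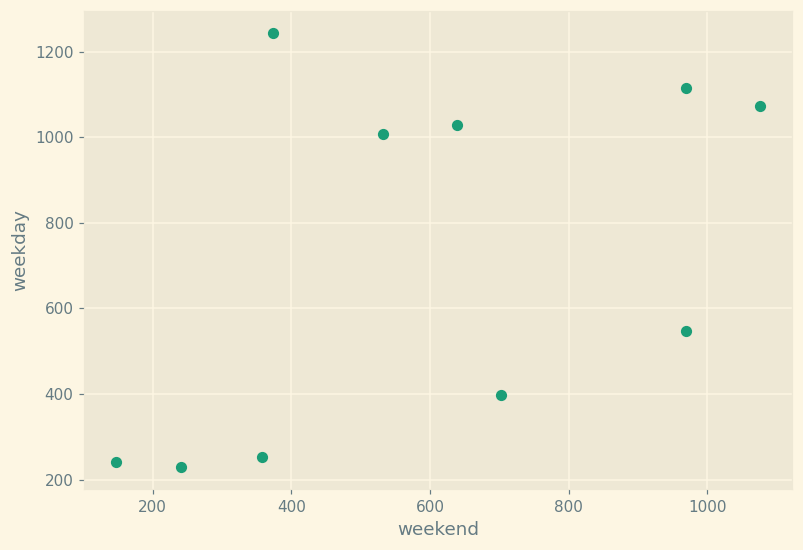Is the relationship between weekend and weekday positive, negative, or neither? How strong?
positive, moderate

Points are positively correlated; moderate (|r| ≈ 0.5).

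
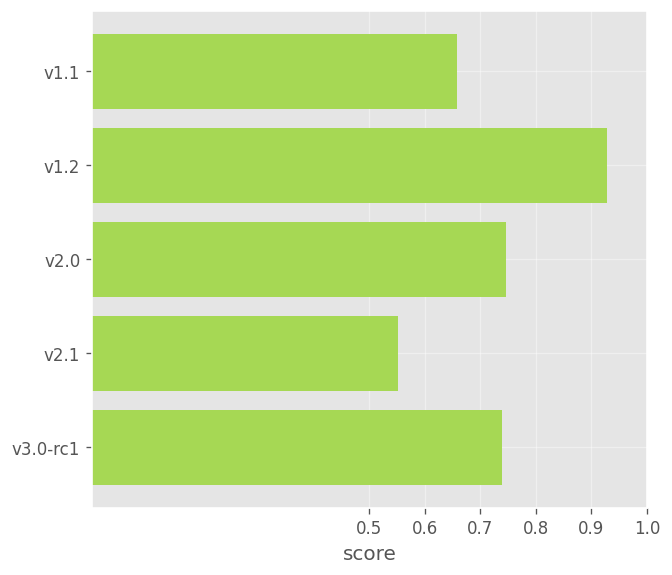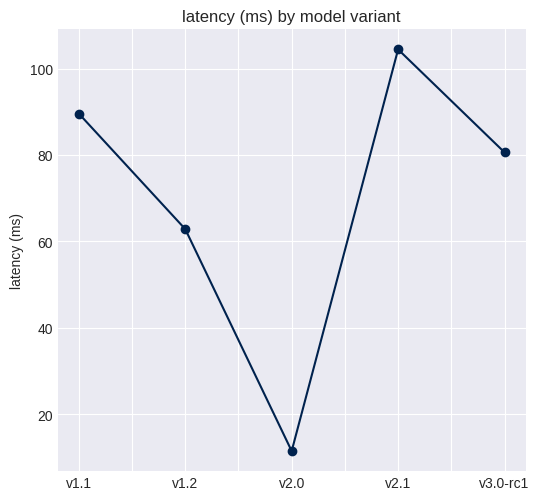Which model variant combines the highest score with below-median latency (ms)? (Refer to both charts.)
v1.2

Chart 2 median latency (ms) ≈ 80; below-median model variants: v1.2, v2.0. Among those, v1.2 has the highest score (≈ 0.9).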